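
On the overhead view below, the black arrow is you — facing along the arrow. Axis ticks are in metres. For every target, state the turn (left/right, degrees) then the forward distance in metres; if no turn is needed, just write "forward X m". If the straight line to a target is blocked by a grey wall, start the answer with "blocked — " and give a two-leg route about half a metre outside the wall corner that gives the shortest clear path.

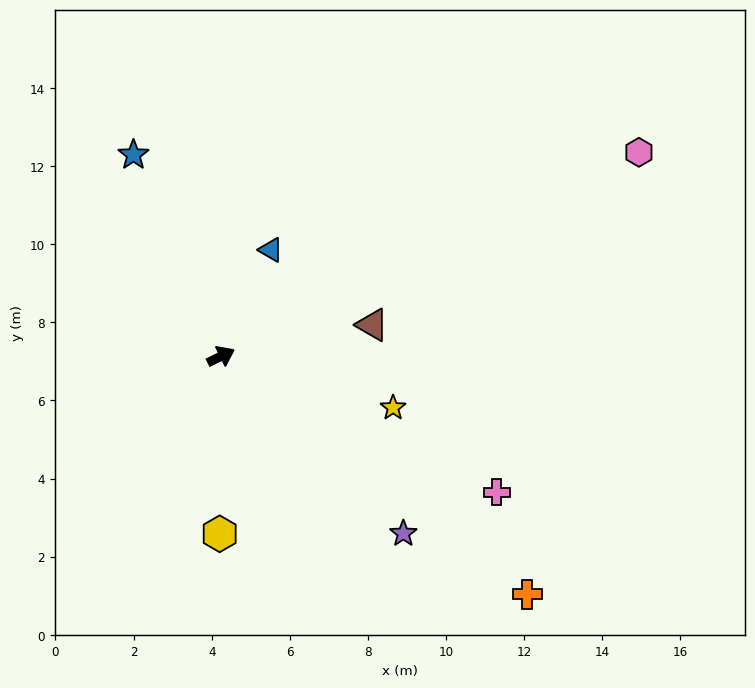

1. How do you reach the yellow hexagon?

turn right 117°, forward 4.5 m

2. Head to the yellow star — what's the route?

turn right 43°, forward 4.6 m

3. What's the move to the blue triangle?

turn left 39°, forward 3.0 m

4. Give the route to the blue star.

turn left 87°, forward 5.6 m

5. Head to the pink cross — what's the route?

turn right 52°, forward 7.9 m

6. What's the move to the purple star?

turn right 70°, forward 6.5 m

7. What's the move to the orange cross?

turn right 64°, forward 9.9 m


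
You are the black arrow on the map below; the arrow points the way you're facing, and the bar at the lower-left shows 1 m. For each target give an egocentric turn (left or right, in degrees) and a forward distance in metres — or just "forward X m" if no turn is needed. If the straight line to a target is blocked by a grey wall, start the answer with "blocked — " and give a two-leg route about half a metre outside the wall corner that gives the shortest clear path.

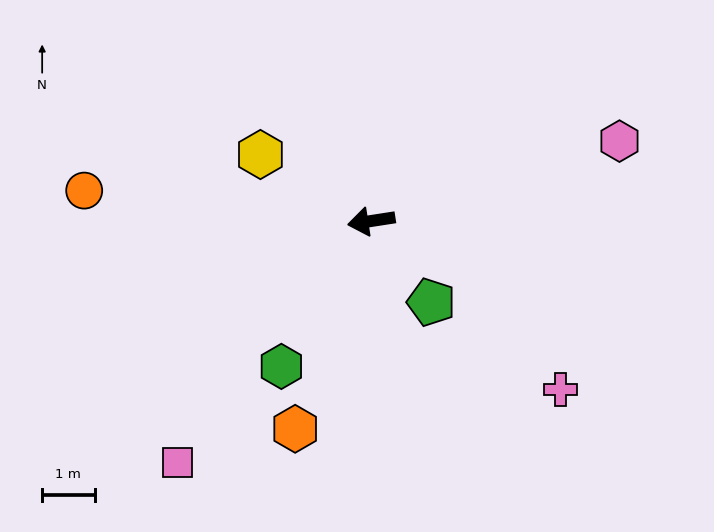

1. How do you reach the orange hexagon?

turn left 61°, forward 4.2 m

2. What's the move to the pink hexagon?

turn right 171°, forward 5.0 m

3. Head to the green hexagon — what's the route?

turn left 49°, forward 3.3 m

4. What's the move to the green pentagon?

turn left 118°, forward 1.9 m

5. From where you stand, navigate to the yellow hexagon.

turn right 40°, forward 2.5 m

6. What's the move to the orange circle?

turn right 15°, forward 5.5 m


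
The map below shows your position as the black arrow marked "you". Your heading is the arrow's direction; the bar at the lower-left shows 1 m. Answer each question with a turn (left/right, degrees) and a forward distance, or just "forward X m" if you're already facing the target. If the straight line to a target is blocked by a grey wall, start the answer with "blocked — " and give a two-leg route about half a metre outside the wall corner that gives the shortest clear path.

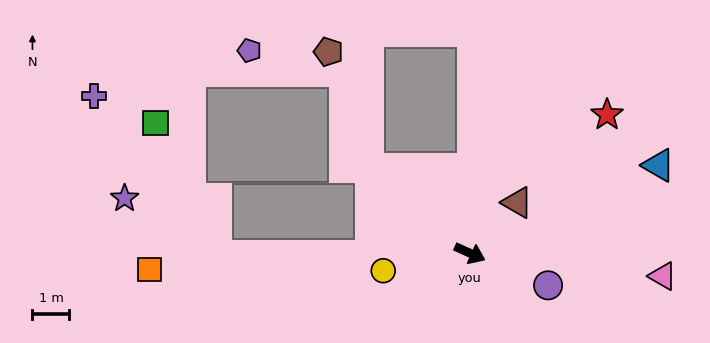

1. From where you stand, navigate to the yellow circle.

turn right 144°, forward 2.4 m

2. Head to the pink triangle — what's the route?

turn left 18°, forward 5.2 m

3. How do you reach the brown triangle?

turn left 71°, forward 1.9 m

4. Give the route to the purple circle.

forward 2.3 m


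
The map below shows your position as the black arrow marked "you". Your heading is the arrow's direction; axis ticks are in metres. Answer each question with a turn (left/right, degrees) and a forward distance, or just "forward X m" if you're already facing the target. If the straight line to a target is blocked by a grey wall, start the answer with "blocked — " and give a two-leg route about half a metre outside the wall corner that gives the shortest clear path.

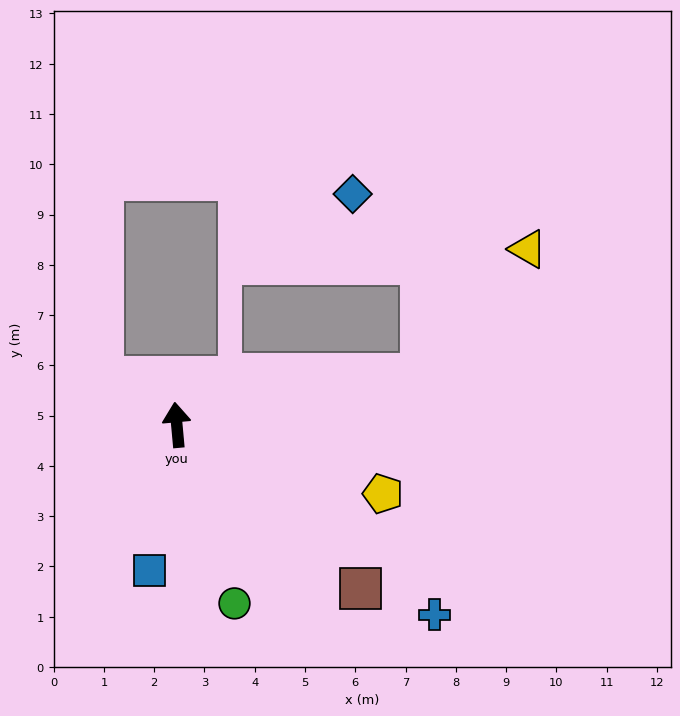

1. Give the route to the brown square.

turn right 137°, forward 4.9 m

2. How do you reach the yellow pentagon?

turn right 114°, forward 4.3 m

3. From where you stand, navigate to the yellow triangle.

blocked — turn right 84°, forward 5.0 m, then turn left 38°, forward 3.3 m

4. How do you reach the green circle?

turn right 167°, forward 3.7 m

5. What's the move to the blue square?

turn left 164°, forward 2.9 m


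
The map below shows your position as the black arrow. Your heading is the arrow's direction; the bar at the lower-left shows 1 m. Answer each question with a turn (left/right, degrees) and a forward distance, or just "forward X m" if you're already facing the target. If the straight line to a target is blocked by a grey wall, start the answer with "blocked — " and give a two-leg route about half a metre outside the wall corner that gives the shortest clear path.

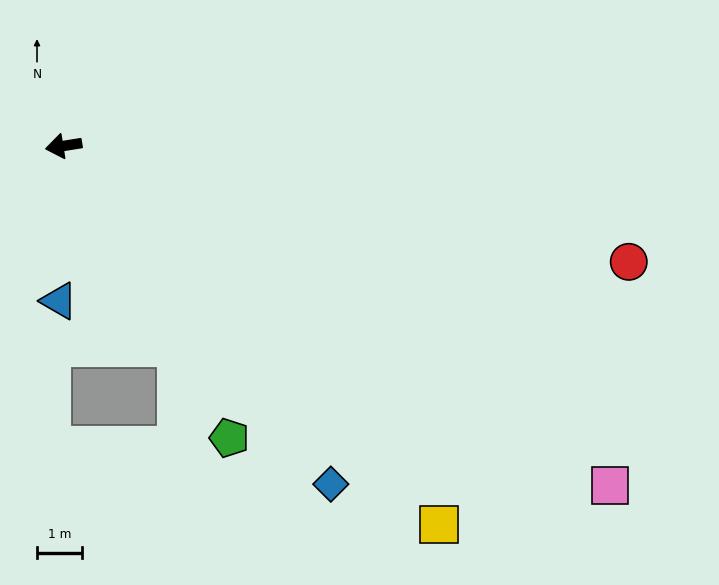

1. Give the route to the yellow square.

turn left 126°, forward 11.7 m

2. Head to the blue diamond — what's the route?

turn left 119°, forward 9.5 m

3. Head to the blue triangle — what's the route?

turn left 79°, forward 3.4 m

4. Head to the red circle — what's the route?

turn left 159°, forward 12.7 m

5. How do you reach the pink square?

turn left 139°, forward 14.2 m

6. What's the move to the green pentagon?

turn left 110°, forward 7.4 m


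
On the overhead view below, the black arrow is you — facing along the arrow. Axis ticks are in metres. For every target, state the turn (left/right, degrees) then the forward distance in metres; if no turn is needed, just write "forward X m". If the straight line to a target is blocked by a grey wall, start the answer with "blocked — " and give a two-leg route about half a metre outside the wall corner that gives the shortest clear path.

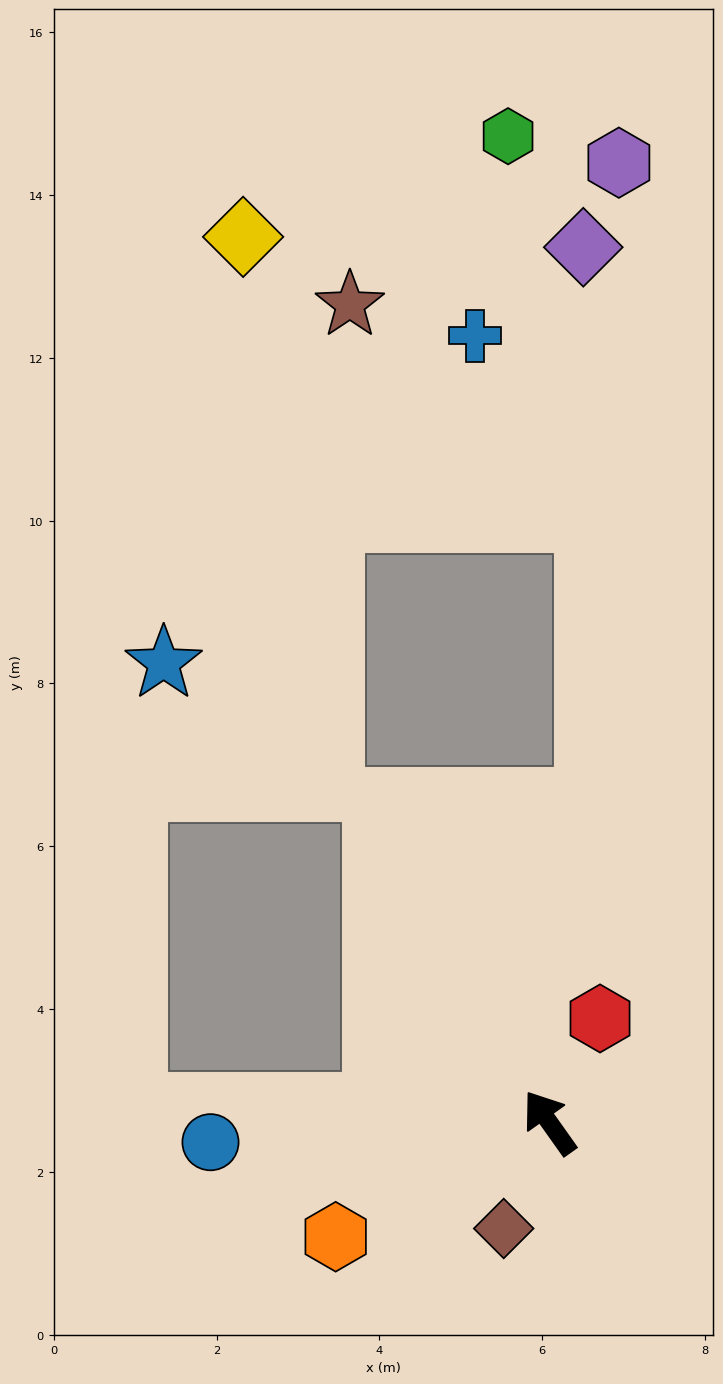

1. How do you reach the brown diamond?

turn left 121°, forward 1.4 m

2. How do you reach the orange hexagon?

turn left 83°, forward 3.0 m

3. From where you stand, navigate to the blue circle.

turn left 58°, forward 4.2 m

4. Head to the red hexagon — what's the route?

turn right 61°, forward 1.4 m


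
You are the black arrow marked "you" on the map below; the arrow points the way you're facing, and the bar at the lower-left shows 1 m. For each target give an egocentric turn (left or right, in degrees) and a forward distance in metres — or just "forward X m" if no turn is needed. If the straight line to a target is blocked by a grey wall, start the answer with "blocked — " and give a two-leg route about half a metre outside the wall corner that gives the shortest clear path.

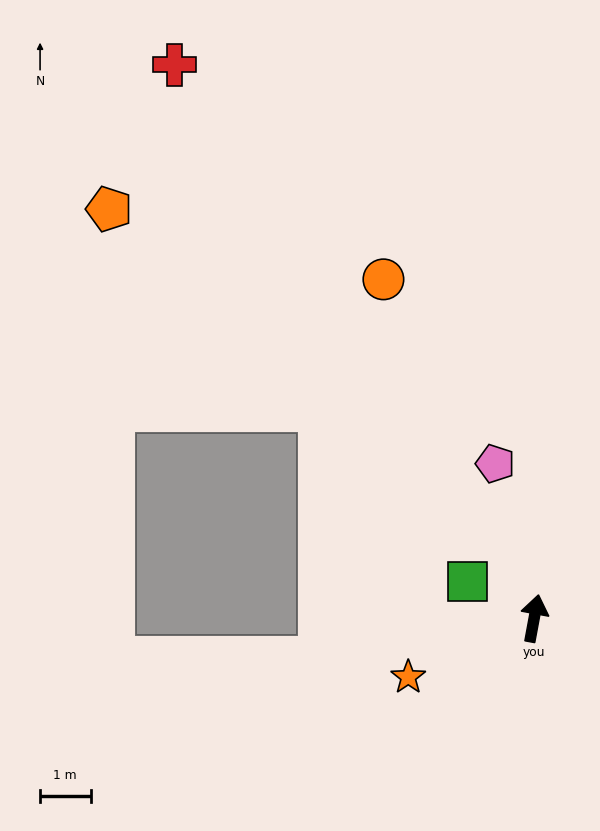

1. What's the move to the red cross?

turn left 44°, forward 13.1 m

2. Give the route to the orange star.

turn left 126°, forward 2.8 m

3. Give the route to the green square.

turn left 71°, forward 1.5 m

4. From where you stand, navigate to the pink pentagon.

turn left 25°, forward 3.2 m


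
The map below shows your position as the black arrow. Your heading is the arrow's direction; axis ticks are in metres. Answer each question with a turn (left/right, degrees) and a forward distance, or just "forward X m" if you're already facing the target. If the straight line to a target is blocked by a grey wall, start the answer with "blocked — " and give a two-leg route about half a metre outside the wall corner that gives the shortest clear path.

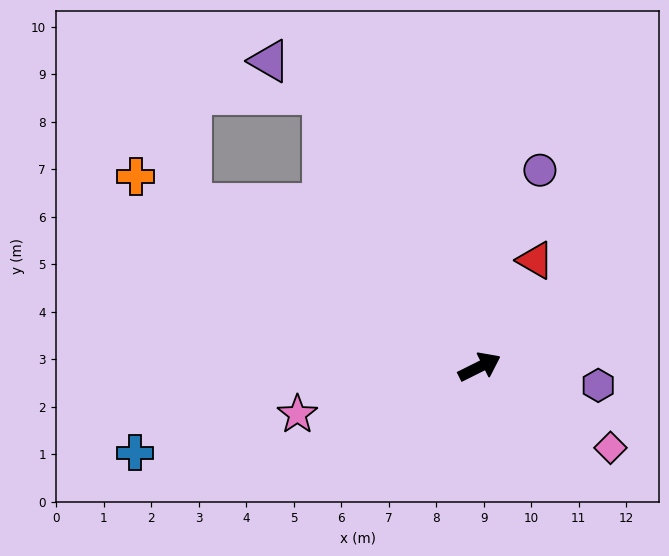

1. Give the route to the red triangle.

turn left 36°, forward 2.5 m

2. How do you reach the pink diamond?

turn right 58°, forward 3.2 m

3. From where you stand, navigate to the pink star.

turn left 168°, forward 4.0 m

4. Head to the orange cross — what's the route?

turn left 125°, forward 8.3 m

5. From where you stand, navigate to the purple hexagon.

turn right 35°, forward 2.5 m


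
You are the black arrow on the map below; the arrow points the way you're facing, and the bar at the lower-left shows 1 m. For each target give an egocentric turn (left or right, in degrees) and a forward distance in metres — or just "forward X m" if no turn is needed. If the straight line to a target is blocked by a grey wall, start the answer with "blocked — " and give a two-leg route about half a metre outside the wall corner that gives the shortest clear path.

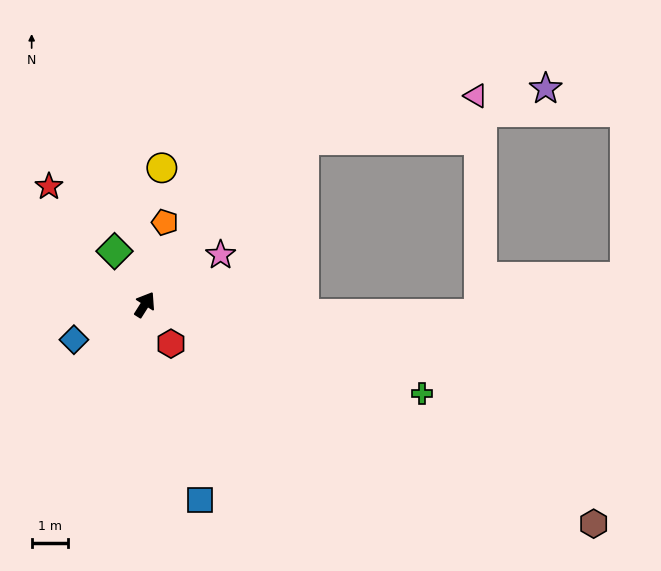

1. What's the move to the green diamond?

turn left 62°, forward 1.7 m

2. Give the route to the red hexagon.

turn right 114°, forward 1.3 m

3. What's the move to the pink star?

turn right 25°, forward 2.5 m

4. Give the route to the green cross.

turn right 76°, forward 8.1 m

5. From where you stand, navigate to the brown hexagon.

turn right 84°, forward 13.8 m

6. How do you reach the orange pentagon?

turn left 19°, forward 2.3 m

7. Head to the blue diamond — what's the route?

turn left 149°, forward 2.2 m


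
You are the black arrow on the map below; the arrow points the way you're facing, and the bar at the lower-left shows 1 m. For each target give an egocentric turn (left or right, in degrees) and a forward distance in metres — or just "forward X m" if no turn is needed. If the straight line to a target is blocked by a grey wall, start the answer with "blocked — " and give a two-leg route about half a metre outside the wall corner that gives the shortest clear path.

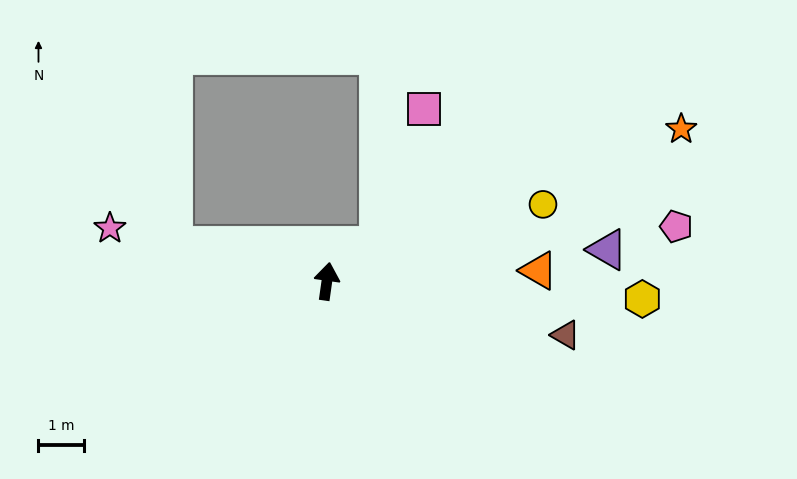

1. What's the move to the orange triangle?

turn right 79°, forward 4.6 m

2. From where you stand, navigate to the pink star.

turn left 84°, forward 4.9 m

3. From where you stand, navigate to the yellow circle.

turn right 62°, forward 5.0 m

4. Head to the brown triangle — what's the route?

turn right 95°, forward 5.3 m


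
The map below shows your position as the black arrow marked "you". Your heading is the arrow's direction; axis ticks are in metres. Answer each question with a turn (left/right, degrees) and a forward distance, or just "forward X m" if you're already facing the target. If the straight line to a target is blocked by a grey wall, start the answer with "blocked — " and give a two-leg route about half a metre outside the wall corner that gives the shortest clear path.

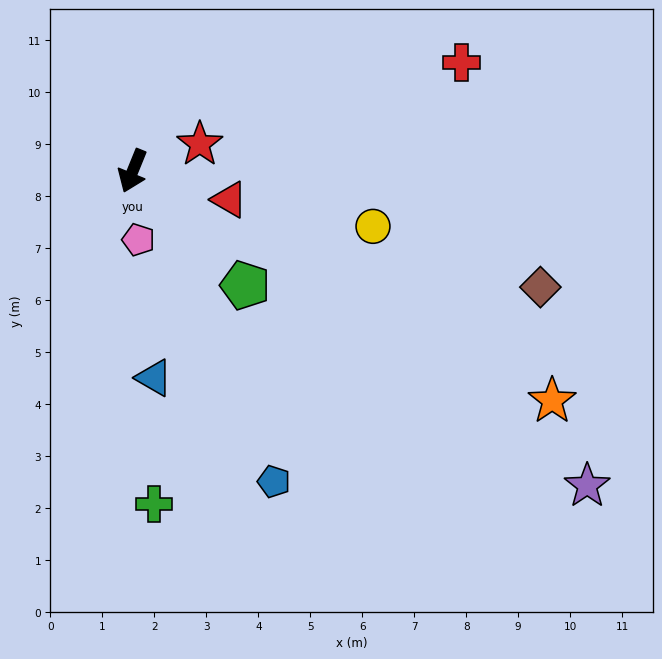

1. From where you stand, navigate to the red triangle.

turn left 96°, forward 1.9 m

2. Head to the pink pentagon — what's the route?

turn left 27°, forward 1.3 m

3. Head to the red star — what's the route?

turn left 134°, forward 1.4 m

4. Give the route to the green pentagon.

turn left 67°, forward 3.1 m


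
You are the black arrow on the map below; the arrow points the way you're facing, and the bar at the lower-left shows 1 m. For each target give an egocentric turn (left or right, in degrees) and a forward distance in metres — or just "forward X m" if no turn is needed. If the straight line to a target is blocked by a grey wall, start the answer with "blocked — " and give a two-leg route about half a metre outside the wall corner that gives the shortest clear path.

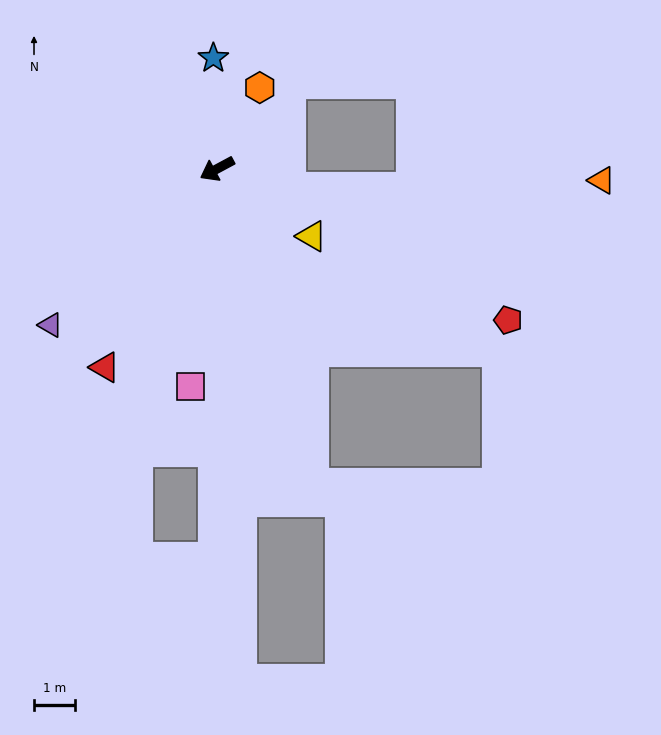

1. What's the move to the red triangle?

turn left 32°, forward 5.6 m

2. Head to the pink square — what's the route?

turn left 55°, forward 5.4 m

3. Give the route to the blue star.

turn right 116°, forward 2.7 m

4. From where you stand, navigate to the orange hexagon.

turn right 146°, forward 2.3 m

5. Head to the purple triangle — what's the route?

turn left 15°, forward 5.6 m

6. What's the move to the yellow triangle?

turn left 116°, forward 2.9 m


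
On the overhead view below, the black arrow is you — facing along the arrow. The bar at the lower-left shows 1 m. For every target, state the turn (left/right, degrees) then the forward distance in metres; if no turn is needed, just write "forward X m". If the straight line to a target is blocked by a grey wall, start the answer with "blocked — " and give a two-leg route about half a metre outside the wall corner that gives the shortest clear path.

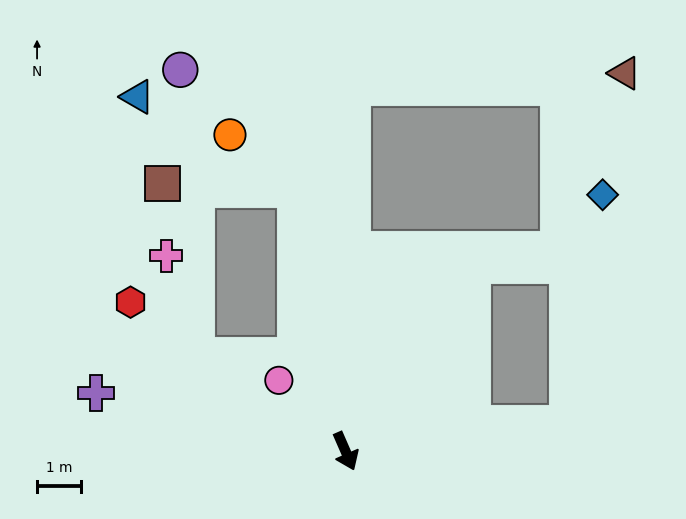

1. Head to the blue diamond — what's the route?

blocked — turn left 74°, forward 5.1 m, then turn left 74°, forward 5.3 m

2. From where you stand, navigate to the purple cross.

turn right 127°, forward 5.9 m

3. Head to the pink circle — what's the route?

turn right 160°, forward 2.2 m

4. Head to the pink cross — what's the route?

blocked — turn right 146°, forward 4.1 m, then turn right 41°, forward 2.4 m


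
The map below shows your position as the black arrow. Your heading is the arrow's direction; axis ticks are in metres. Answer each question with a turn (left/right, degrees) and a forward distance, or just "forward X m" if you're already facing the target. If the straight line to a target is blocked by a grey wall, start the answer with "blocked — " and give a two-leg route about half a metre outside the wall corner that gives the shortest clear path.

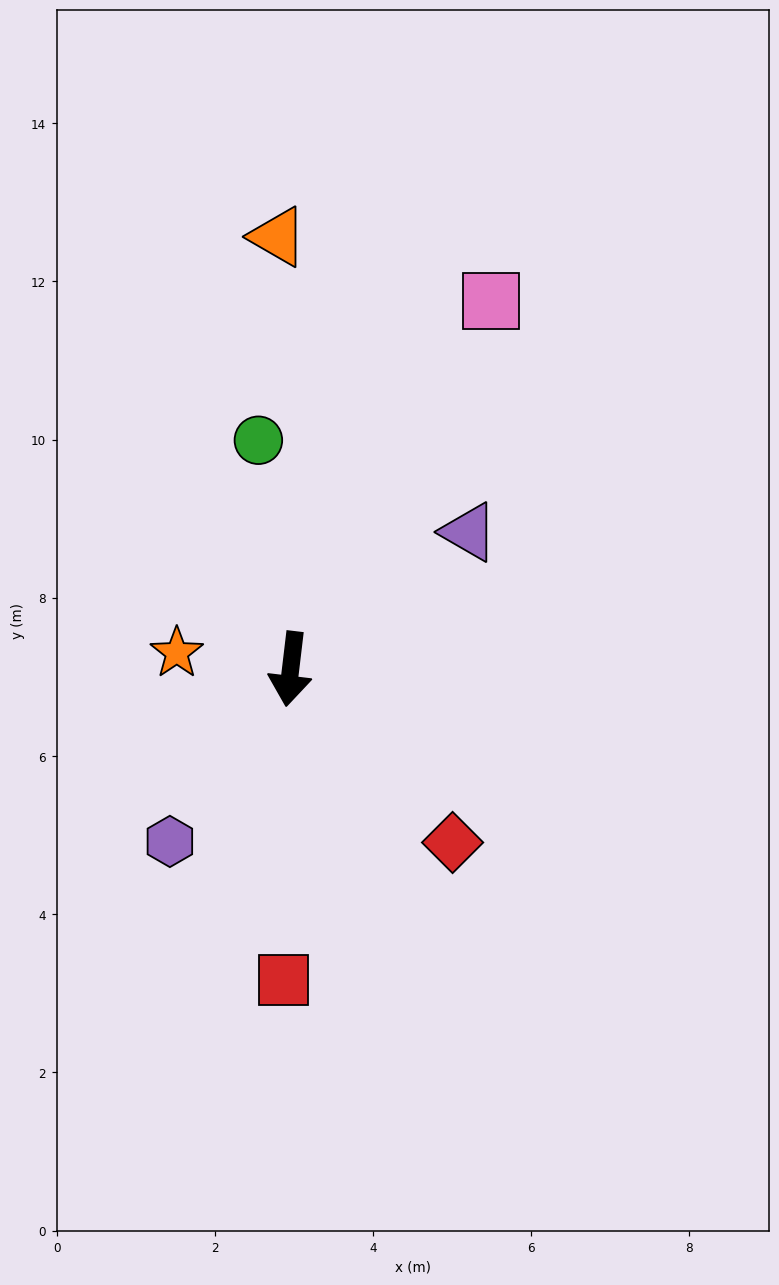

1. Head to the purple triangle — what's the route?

turn left 134°, forward 2.8 m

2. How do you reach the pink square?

turn left 158°, forward 5.3 m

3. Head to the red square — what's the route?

turn left 5°, forward 3.9 m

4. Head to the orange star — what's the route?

turn right 91°, forward 1.5 m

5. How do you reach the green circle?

turn right 165°, forward 2.9 m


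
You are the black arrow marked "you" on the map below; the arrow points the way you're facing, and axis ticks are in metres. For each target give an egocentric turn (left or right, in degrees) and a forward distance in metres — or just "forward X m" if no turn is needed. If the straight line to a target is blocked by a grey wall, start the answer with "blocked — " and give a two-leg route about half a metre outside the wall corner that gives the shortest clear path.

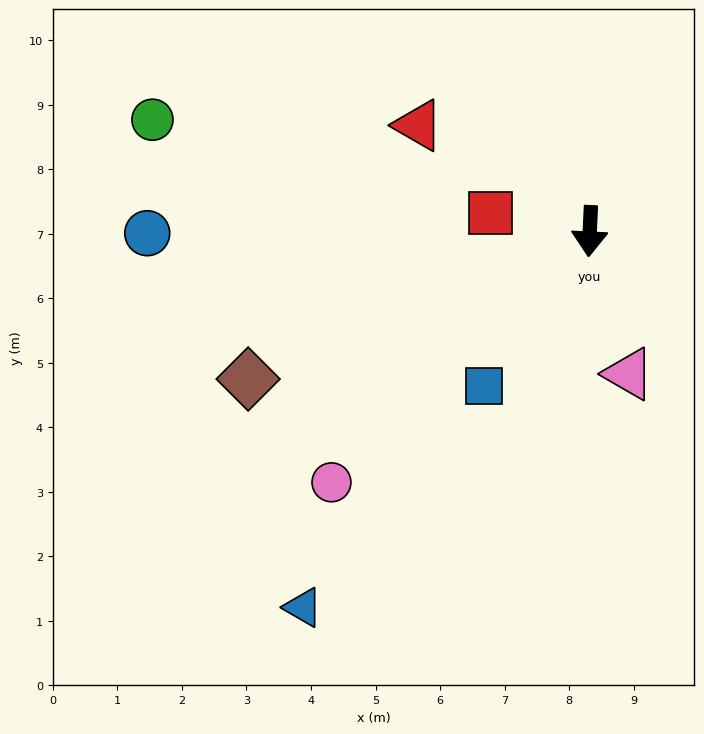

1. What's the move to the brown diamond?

turn right 64°, forward 5.8 m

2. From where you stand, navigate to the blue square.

turn right 32°, forward 2.9 m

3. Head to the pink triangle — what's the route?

turn left 18°, forward 2.3 m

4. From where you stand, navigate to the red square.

turn right 98°, forward 1.6 m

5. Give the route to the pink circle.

turn right 43°, forward 5.6 m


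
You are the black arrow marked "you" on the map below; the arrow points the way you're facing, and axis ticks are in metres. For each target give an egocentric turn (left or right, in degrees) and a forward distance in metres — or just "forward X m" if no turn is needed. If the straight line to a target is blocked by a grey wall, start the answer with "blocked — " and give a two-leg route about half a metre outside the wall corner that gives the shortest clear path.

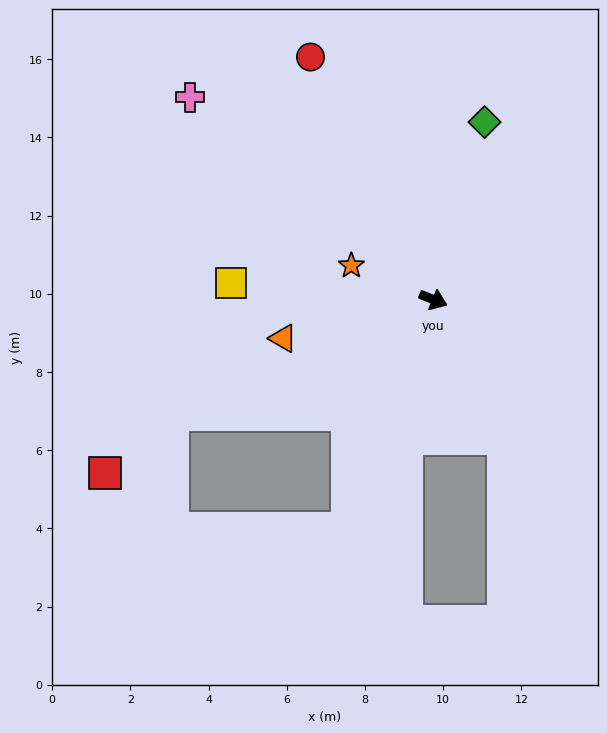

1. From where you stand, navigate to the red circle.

turn left 139°, forward 7.0 m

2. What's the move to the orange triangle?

turn right 144°, forward 4.0 m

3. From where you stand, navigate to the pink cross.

turn left 162°, forward 8.1 m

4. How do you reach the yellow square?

turn right 163°, forward 5.2 m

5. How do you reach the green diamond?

turn left 96°, forward 4.7 m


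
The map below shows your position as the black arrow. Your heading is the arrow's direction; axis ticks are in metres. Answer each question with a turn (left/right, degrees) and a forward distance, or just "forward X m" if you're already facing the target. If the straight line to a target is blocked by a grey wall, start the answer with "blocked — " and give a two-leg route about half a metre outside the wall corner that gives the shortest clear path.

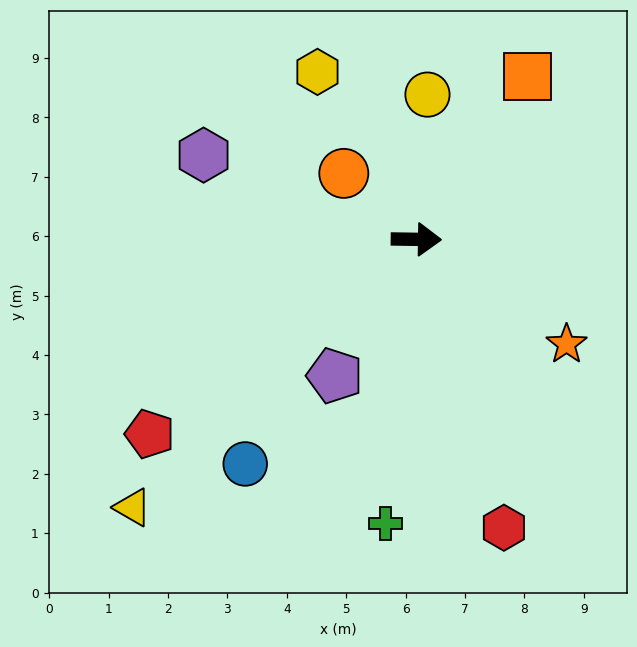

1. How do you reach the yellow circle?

turn left 86°, forward 2.4 m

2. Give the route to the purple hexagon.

turn left 159°, forward 3.9 m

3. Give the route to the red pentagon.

turn right 143°, forward 5.6 m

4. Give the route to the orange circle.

turn left 139°, forward 1.7 m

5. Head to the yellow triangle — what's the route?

turn right 136°, forward 6.6 m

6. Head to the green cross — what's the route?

turn right 95°, forward 4.8 m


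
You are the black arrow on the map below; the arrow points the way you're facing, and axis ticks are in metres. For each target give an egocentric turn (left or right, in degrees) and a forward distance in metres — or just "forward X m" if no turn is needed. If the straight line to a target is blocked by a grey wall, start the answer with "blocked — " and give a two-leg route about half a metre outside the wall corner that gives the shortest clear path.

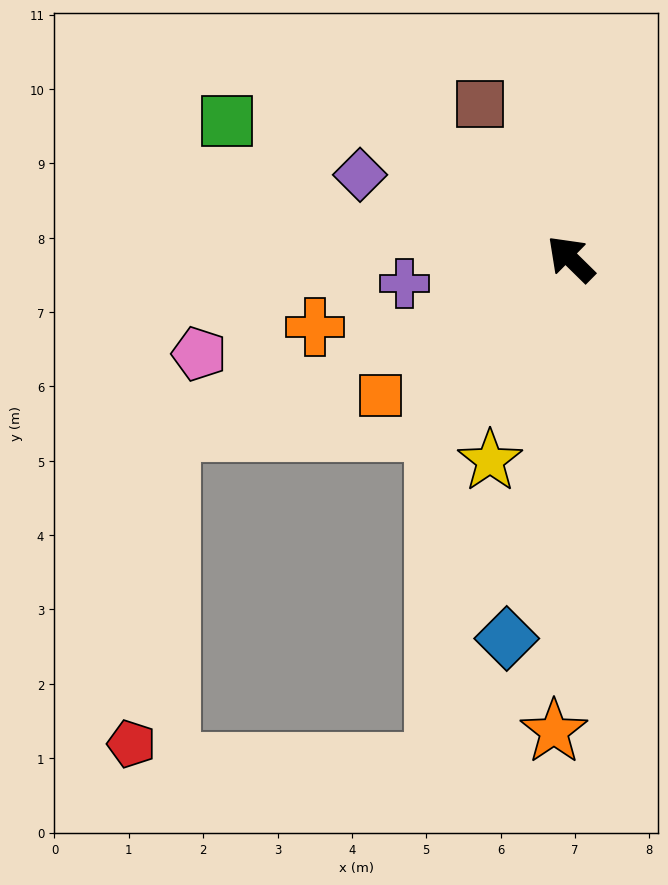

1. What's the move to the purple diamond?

turn left 23°, forward 3.0 m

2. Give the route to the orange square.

turn left 80°, forward 3.1 m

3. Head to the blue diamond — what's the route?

turn left 125°, forward 5.2 m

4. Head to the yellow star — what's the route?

turn left 113°, forward 2.9 m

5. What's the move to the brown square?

turn right 15°, forward 2.4 m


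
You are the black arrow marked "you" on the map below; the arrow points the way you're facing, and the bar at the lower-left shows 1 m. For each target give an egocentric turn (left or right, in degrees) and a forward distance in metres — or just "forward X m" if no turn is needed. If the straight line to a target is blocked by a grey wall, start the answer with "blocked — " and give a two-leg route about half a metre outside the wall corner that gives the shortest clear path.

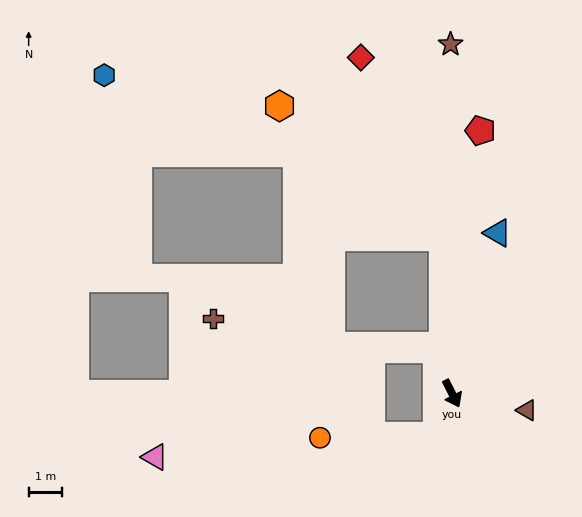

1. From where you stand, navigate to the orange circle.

blocked — turn right 47°, forward 1.4 m, then turn right 69°, forward 3.5 m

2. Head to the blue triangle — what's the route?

turn left 137°, forward 5.0 m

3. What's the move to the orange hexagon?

blocked — turn left 157°, forward 4.7 m, then turn left 47°, forward 6.3 m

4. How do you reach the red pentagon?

turn left 147°, forward 8.0 m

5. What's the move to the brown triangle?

turn left 50°, forward 2.3 m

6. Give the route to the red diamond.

blocked — turn left 157°, forward 4.7 m, then turn left 21°, forward 6.0 m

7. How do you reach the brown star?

turn left 153°, forward 10.6 m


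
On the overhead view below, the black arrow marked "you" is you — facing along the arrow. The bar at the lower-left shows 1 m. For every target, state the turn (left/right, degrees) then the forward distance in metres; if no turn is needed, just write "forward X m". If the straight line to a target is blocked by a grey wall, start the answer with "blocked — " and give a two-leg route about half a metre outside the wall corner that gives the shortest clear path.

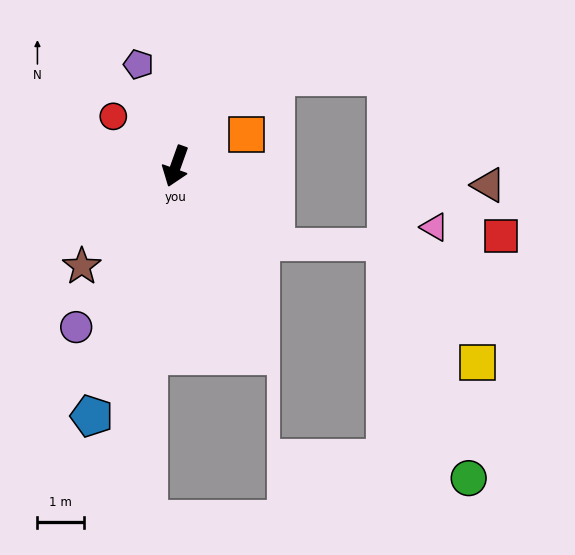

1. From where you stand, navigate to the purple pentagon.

turn right 140°, forward 2.3 m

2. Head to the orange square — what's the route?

turn left 134°, forward 1.7 m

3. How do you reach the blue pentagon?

forward 5.7 m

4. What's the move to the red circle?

turn right 109°, forward 1.7 m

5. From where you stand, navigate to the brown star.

turn right 23°, forward 2.9 m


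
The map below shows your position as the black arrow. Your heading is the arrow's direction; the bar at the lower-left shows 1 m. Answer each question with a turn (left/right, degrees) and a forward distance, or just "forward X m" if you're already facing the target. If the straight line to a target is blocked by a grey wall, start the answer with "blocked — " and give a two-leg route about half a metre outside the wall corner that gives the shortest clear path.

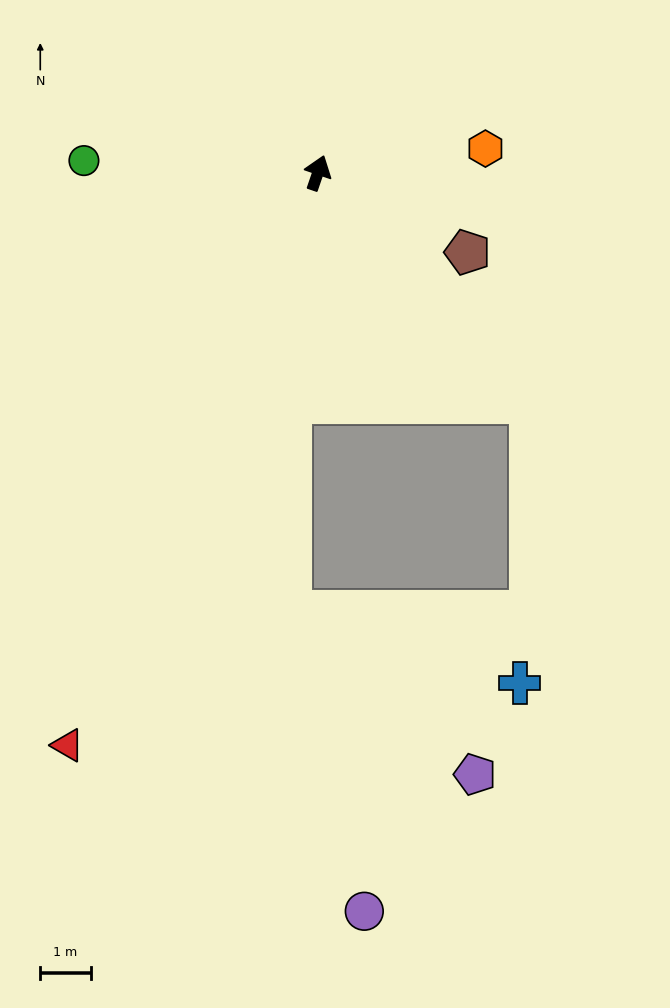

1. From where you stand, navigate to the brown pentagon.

turn right 99°, forward 3.4 m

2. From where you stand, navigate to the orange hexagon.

turn right 63°, forward 3.4 m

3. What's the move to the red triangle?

turn left 175°, forward 12.4 m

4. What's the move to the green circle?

turn left 106°, forward 4.7 m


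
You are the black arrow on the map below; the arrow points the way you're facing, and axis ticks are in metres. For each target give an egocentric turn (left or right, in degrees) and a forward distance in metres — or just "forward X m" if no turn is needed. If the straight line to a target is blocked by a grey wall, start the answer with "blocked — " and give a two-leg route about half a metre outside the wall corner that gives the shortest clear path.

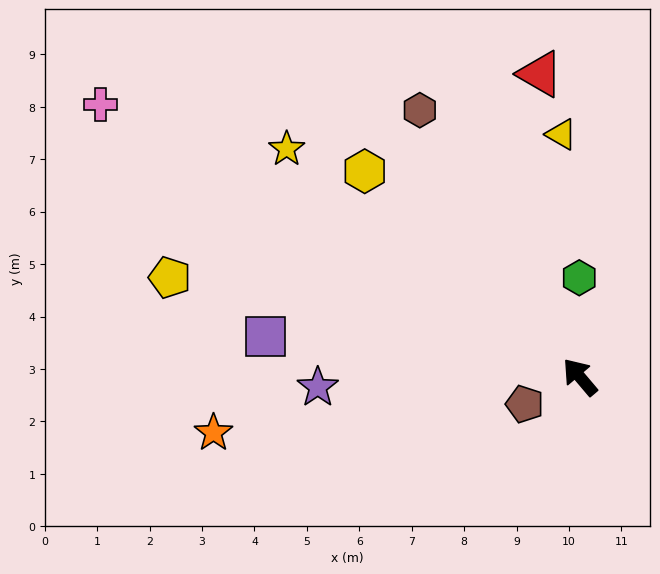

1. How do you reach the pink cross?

turn left 20°, forward 10.5 m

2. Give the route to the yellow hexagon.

turn left 6°, forward 5.7 m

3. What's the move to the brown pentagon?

turn left 76°, forward 1.2 m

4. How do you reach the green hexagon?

turn right 40°, forward 1.9 m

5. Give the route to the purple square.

turn left 42°, forward 6.0 m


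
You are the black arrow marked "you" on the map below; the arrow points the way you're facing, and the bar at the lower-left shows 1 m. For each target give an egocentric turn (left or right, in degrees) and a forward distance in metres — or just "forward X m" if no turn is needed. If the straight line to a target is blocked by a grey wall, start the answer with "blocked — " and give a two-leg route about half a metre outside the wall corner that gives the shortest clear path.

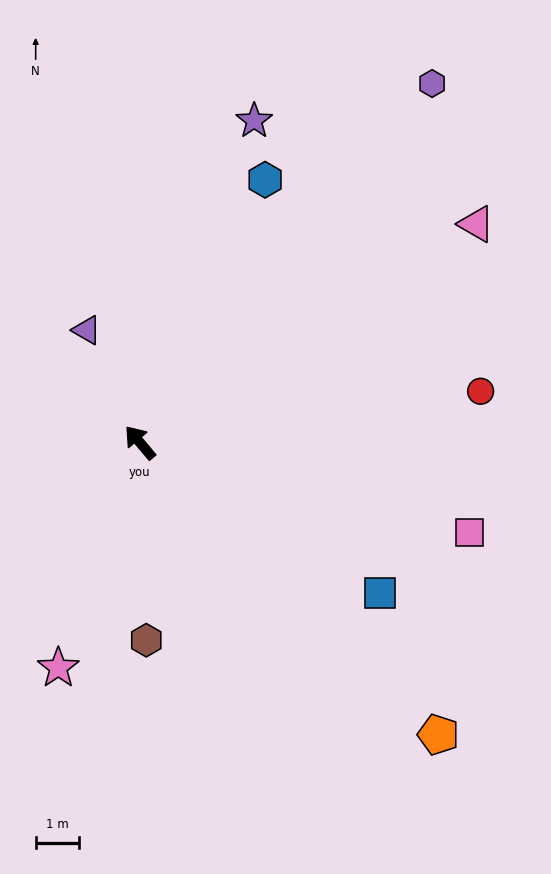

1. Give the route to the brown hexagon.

turn left 142°, forward 4.5 m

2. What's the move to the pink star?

turn left 120°, forward 5.5 m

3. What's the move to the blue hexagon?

turn right 66°, forward 6.6 m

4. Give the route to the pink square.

turn right 145°, forward 7.8 m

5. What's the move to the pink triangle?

turn right 97°, forward 9.2 m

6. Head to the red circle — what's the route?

turn right 122°, forward 7.9 m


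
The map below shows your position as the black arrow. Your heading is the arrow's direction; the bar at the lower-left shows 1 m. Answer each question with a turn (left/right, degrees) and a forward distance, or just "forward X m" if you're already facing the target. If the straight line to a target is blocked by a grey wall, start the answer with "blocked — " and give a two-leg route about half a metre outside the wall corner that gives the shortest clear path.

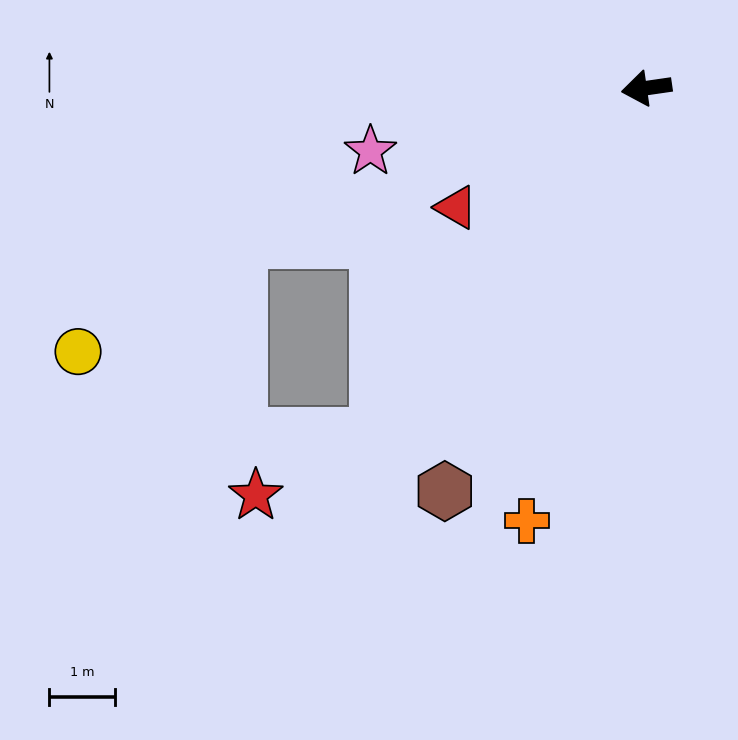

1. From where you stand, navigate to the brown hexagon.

turn left 55°, forward 6.9 m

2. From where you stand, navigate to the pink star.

turn left 5°, forward 4.3 m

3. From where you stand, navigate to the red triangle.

turn left 24°, forward 3.4 m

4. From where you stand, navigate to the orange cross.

turn left 66°, forward 6.9 m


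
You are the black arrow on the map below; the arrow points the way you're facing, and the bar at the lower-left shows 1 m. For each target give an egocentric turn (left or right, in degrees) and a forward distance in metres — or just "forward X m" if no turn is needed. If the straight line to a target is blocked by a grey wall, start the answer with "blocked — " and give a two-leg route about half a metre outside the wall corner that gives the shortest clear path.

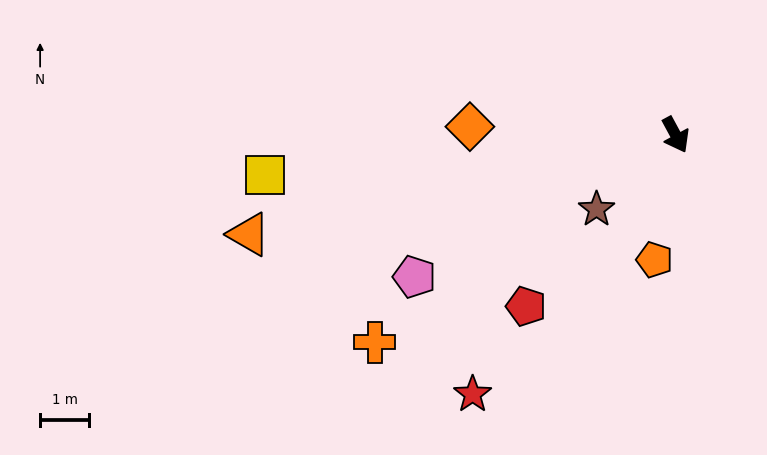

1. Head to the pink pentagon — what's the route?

turn right 90°, forward 6.1 m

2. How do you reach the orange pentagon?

turn right 38°, forward 2.6 m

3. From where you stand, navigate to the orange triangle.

turn right 105°, forward 9.0 m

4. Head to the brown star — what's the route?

turn right 75°, forward 2.2 m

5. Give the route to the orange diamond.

turn right 121°, forward 4.2 m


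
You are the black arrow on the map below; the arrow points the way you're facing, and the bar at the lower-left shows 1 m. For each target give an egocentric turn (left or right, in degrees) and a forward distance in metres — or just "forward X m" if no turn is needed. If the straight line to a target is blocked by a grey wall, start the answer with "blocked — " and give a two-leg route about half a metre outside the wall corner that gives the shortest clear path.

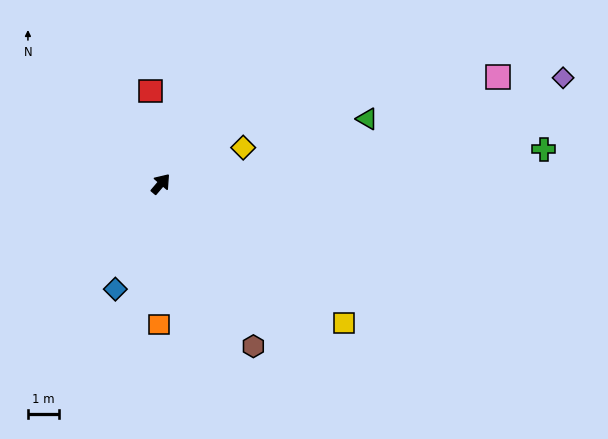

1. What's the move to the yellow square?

turn right 87°, forward 7.4 m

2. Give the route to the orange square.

turn right 140°, forward 4.5 m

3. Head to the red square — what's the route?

turn left 47°, forward 3.0 m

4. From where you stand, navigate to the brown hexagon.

turn right 110°, forward 6.0 m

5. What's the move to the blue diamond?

turn right 163°, forward 3.7 m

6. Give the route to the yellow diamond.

turn right 26°, forward 2.9 m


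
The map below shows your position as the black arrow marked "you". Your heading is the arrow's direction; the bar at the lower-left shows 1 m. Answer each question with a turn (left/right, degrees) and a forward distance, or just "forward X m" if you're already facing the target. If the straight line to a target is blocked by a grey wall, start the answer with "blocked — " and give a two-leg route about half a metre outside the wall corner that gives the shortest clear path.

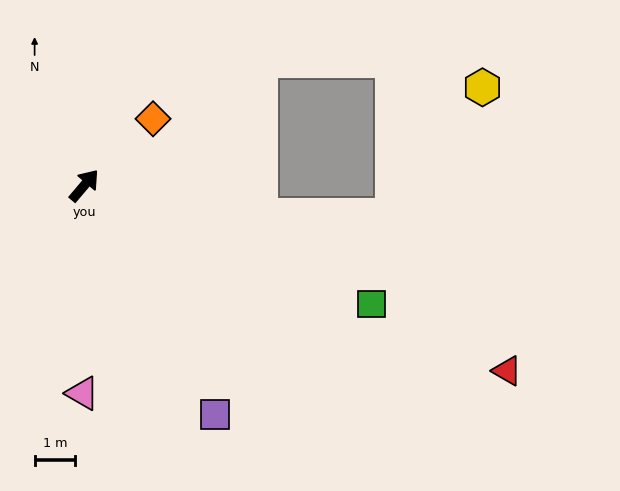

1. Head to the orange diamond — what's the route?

turn right 6°, forward 2.4 m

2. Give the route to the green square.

turn right 72°, forward 7.6 m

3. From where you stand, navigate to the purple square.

turn right 110°, forward 6.5 m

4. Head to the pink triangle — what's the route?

turn right 140°, forward 5.1 m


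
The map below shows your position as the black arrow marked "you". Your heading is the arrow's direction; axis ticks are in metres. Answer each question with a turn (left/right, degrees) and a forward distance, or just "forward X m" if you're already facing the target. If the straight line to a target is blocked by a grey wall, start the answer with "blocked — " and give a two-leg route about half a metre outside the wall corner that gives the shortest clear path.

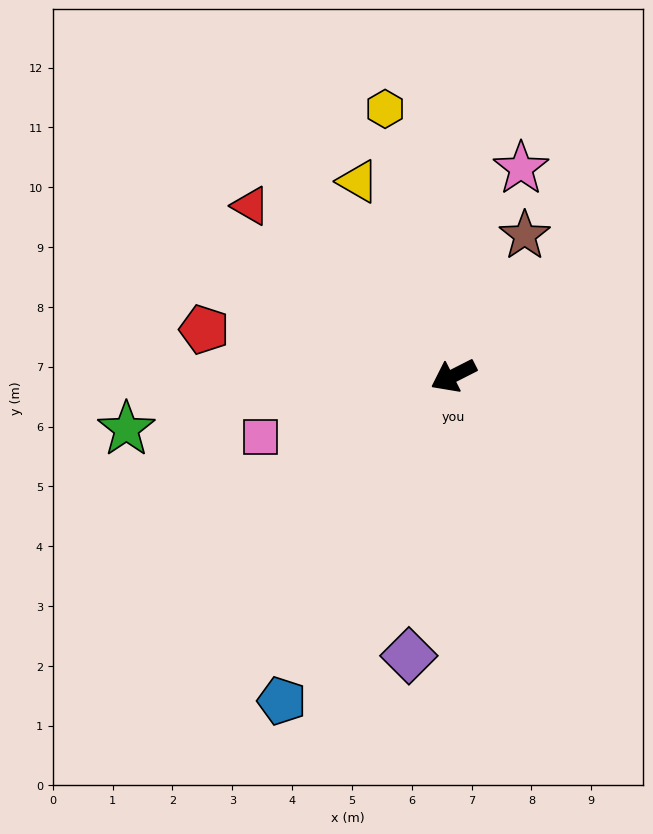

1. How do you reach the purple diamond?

turn left 54°, forward 4.7 m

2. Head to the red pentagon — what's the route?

turn right 37°, forward 4.2 m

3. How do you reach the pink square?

turn right 9°, forward 3.4 m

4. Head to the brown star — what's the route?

turn right 144°, forward 2.6 m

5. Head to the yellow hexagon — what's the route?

turn right 103°, forward 4.6 m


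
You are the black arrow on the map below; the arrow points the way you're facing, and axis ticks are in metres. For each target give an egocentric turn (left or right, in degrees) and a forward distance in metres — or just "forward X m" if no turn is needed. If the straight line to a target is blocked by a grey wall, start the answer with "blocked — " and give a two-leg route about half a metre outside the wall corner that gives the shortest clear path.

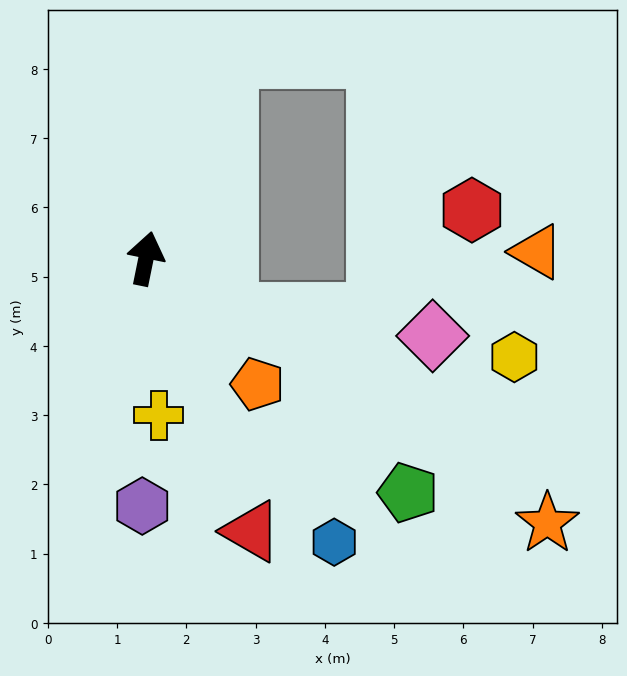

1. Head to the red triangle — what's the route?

turn right 147°, forward 4.2 m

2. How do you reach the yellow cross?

turn right 164°, forward 2.3 m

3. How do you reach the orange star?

turn right 112°, forward 6.9 m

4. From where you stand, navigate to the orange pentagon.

turn right 127°, forward 2.4 m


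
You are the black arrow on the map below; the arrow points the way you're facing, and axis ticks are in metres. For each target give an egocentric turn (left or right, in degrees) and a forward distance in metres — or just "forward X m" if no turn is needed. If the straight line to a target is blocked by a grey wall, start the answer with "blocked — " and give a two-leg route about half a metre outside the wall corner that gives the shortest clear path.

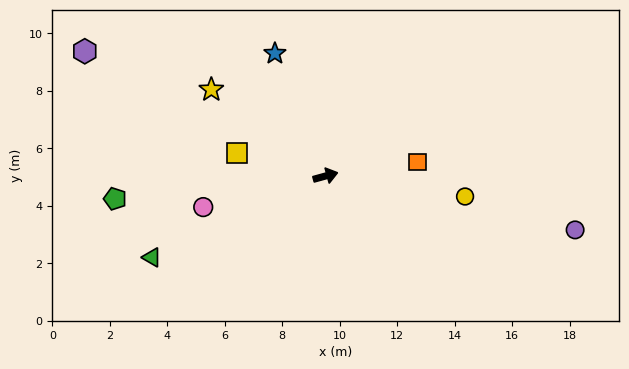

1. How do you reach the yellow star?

turn left 128°, forward 5.0 m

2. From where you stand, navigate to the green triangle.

turn right 170°, forward 6.7 m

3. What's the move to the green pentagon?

turn left 171°, forward 7.4 m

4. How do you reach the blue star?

turn left 97°, forward 4.6 m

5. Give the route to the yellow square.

turn left 150°, forward 3.2 m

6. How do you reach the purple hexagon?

turn left 137°, forward 9.4 m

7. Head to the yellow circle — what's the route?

turn right 24°, forward 4.9 m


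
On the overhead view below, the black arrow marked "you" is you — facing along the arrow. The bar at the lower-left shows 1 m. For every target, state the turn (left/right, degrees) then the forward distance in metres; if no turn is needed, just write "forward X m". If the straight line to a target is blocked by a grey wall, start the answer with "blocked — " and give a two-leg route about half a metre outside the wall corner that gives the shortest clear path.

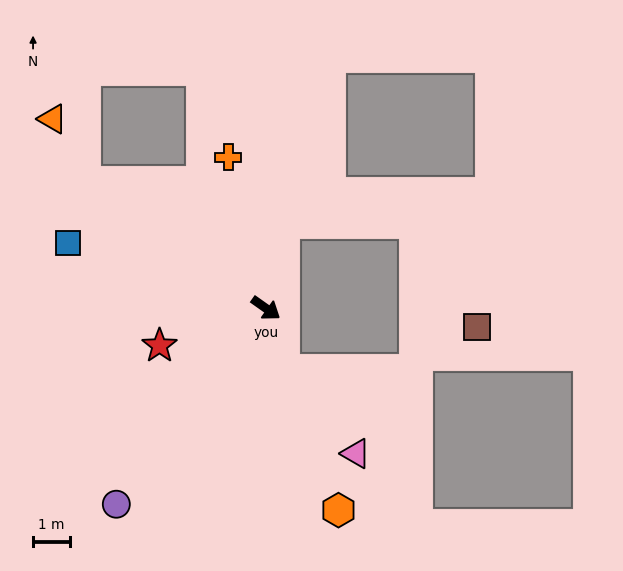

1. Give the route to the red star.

turn right 125°, forward 3.1 m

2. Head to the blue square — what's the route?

turn right 163°, forward 5.6 m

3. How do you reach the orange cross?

turn left 139°, forward 4.2 m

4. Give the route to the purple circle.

turn right 92°, forward 6.7 m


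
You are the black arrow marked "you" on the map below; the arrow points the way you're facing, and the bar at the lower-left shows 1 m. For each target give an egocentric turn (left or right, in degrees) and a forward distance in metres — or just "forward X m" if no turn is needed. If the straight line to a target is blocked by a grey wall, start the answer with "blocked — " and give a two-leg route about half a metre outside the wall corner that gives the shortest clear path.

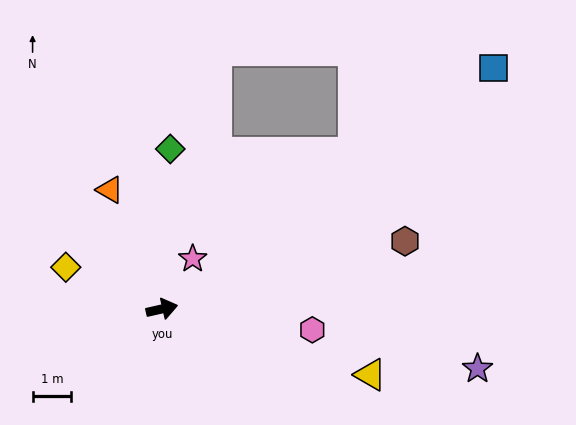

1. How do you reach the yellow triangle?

turn right 30°, forward 5.6 m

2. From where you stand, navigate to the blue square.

turn left 23°, forward 10.6 m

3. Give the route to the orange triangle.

turn left 101°, forward 3.3 m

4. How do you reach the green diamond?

turn left 74°, forward 4.1 m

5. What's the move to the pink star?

turn left 46°, forward 1.5 m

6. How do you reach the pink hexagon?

turn right 21°, forward 3.9 m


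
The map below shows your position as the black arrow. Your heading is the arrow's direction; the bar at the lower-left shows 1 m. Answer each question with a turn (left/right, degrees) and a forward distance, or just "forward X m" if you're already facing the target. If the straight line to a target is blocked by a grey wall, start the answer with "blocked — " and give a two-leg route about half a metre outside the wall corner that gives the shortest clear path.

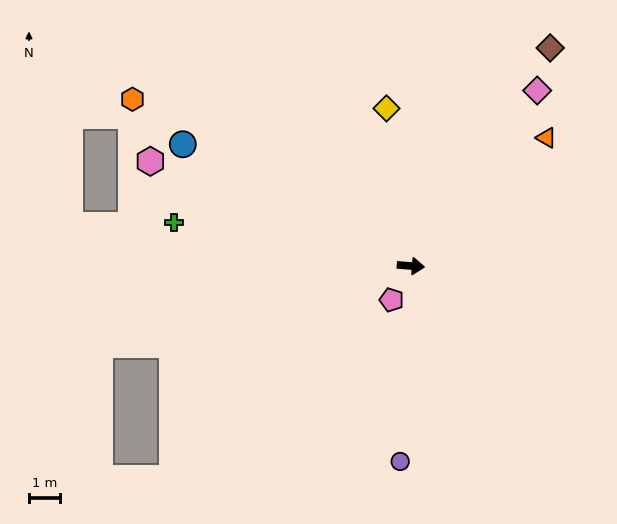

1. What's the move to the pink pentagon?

turn right 115°, forward 1.3 m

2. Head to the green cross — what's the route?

turn left 174°, forward 7.8 m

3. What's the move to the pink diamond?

turn left 59°, forward 7.0 m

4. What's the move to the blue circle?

turn left 156°, forward 8.4 m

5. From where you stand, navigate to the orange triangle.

turn left 48°, forward 6.1 m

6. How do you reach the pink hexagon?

turn left 163°, forward 9.1 m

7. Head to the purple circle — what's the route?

turn right 89°, forward 6.4 m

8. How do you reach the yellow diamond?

turn left 103°, forward 5.2 m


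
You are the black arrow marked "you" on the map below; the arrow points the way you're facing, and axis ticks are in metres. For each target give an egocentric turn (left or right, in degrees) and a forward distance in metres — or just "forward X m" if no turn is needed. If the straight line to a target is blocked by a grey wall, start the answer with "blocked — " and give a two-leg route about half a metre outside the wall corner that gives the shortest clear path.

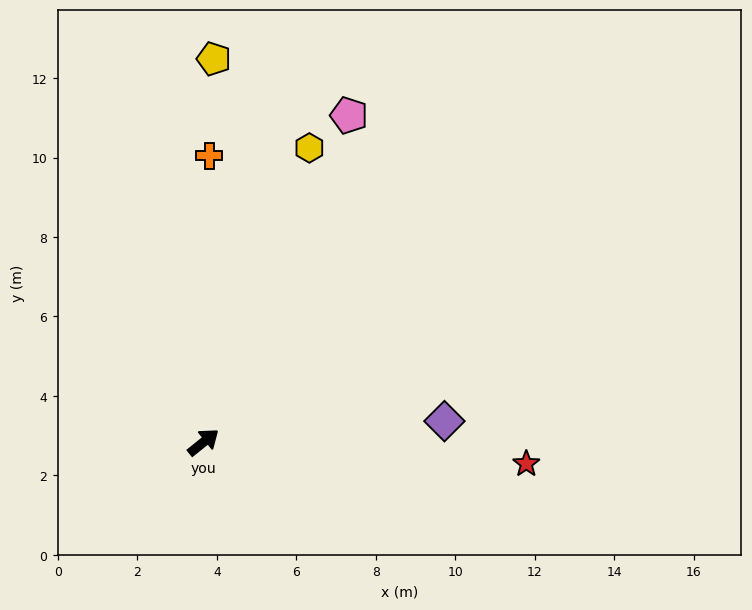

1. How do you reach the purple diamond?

turn right 34°, forward 6.1 m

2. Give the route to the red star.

turn right 43°, forward 8.1 m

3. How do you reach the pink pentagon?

turn left 27°, forward 9.0 m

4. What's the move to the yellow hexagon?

turn left 31°, forward 7.9 m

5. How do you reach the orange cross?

turn left 50°, forward 7.2 m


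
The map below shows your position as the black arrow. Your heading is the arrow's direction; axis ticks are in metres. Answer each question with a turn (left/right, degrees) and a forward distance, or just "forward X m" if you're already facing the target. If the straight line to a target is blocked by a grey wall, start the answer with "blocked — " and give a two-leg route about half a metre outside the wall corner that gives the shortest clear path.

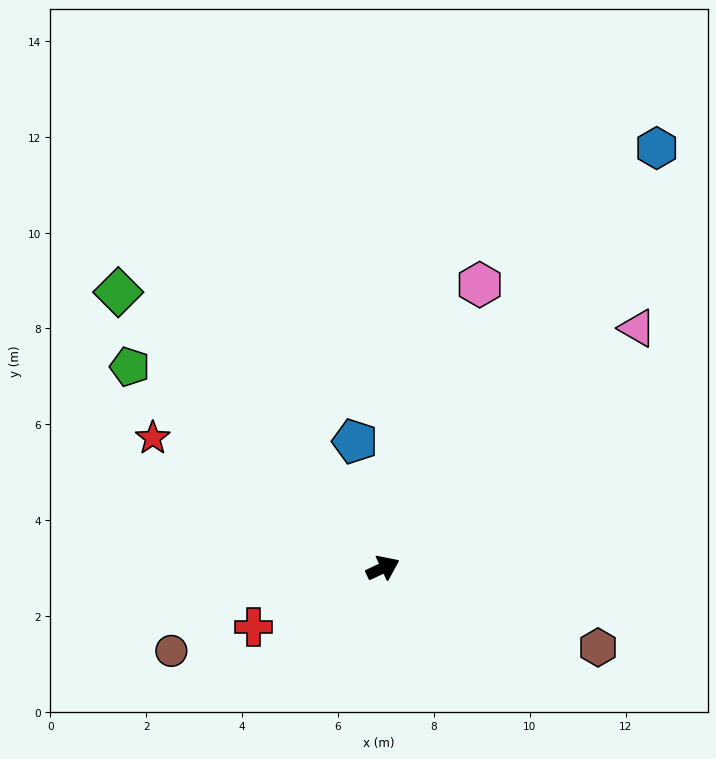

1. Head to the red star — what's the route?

turn left 126°, forward 5.5 m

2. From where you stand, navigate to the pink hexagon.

turn left 46°, forward 6.2 m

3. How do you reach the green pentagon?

turn left 117°, forward 6.7 m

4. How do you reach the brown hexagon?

turn right 45°, forward 4.8 m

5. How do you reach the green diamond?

turn left 109°, forward 8.0 m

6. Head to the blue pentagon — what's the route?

turn left 77°, forward 2.7 m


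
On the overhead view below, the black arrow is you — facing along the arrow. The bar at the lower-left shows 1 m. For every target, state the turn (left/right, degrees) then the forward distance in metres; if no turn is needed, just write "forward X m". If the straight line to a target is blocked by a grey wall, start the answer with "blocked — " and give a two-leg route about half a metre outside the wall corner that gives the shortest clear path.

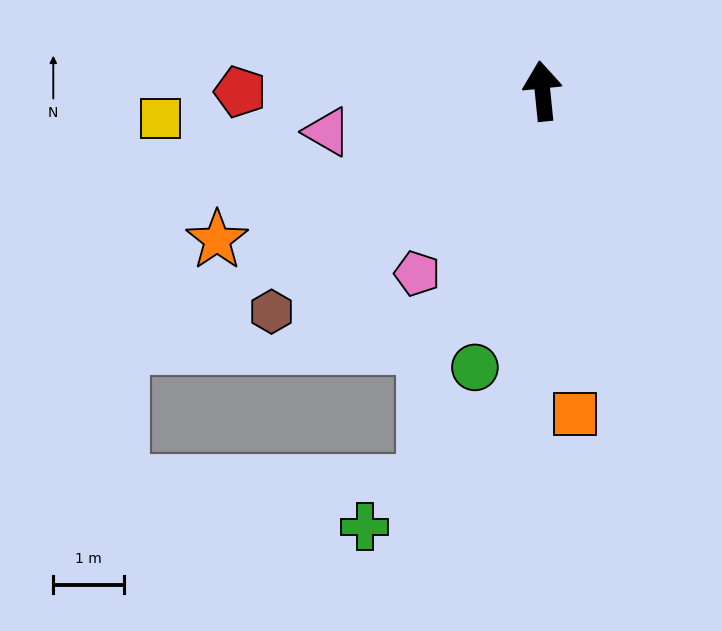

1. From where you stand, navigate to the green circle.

turn left 160°, forward 4.0 m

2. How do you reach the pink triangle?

turn left 95°, forward 3.1 m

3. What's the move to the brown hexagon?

turn left 123°, forward 5.0 m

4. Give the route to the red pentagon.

turn left 84°, forward 4.3 m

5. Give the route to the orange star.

turn left 109°, forward 5.1 m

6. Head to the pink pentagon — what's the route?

turn left 140°, forward 3.2 m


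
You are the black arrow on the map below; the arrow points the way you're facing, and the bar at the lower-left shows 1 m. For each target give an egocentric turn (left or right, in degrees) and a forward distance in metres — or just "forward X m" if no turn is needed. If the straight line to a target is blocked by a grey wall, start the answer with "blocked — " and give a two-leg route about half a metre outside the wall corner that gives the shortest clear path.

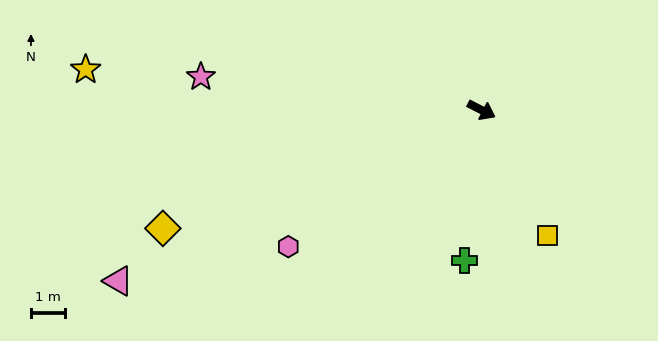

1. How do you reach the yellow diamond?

turn right 133°, forward 10.1 m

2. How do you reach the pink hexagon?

turn right 118°, forward 7.0 m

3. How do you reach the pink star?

turn right 160°, forward 8.4 m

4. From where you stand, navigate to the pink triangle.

turn right 128°, forward 11.9 m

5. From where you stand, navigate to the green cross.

turn right 70°, forward 4.5 m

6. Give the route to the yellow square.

turn right 35°, forward 4.2 m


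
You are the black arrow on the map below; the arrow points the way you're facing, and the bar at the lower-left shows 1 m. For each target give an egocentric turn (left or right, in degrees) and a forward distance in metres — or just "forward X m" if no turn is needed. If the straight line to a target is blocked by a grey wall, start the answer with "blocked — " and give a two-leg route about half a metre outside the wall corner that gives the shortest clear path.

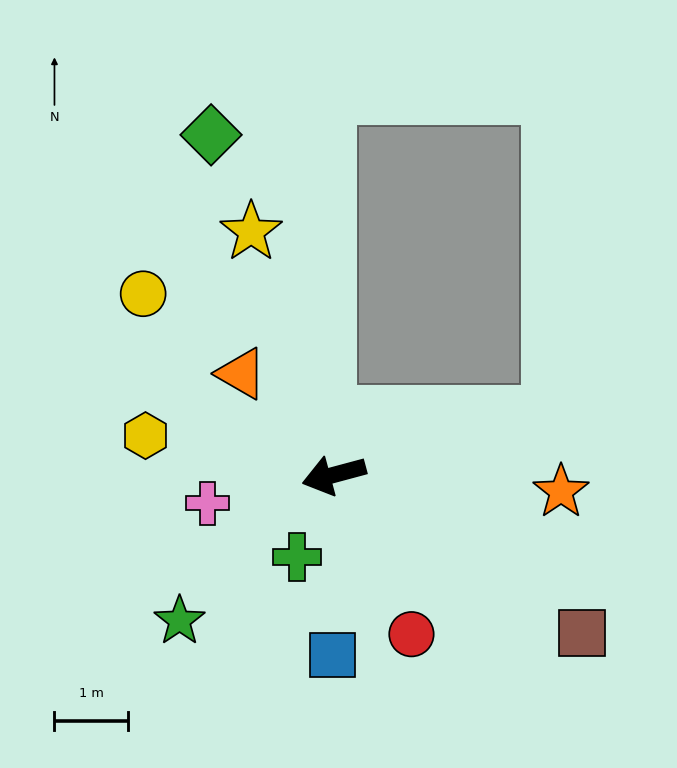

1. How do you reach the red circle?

turn left 101°, forward 2.4 m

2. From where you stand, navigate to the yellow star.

turn right 86°, forward 3.5 m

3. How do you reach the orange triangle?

turn right 63°, forward 1.9 m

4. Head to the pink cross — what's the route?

turn right 2°, forward 1.8 m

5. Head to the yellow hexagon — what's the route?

turn right 27°, forward 2.6 m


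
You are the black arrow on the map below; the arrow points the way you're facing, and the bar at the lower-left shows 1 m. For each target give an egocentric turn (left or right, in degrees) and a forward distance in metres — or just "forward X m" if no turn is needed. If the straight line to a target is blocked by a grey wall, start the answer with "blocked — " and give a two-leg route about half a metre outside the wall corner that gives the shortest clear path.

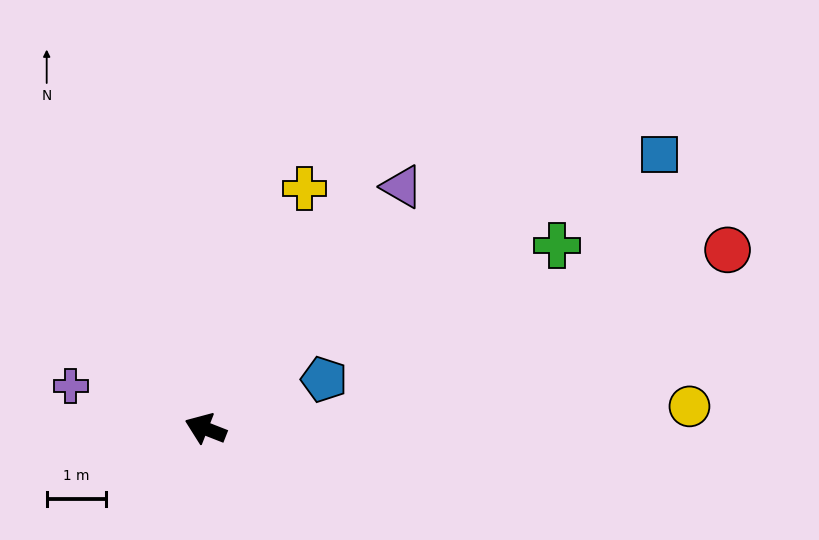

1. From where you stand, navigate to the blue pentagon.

turn right 136°, forward 2.2 m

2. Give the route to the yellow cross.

turn right 91°, forward 4.4 m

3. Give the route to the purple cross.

turn left 4°, forward 2.4 m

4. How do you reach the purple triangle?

turn right 108°, forward 5.2 m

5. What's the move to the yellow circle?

turn right 156°, forward 8.1 m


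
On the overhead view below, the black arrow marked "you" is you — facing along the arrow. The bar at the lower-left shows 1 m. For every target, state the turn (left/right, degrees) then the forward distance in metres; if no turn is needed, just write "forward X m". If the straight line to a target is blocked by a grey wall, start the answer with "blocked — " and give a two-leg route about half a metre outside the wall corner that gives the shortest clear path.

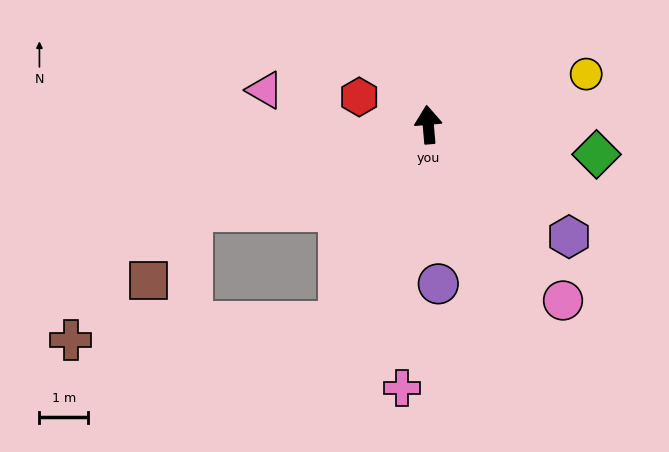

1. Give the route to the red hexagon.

turn left 63°, forward 1.5 m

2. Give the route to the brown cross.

blocked — turn left 151°, forward 4.4 m, then turn right 62°, forward 5.5 m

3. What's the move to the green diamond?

turn right 105°, forward 3.5 m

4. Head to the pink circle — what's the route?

turn right 147°, forward 4.5 m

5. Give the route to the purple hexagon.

turn right 133°, forward 3.7 m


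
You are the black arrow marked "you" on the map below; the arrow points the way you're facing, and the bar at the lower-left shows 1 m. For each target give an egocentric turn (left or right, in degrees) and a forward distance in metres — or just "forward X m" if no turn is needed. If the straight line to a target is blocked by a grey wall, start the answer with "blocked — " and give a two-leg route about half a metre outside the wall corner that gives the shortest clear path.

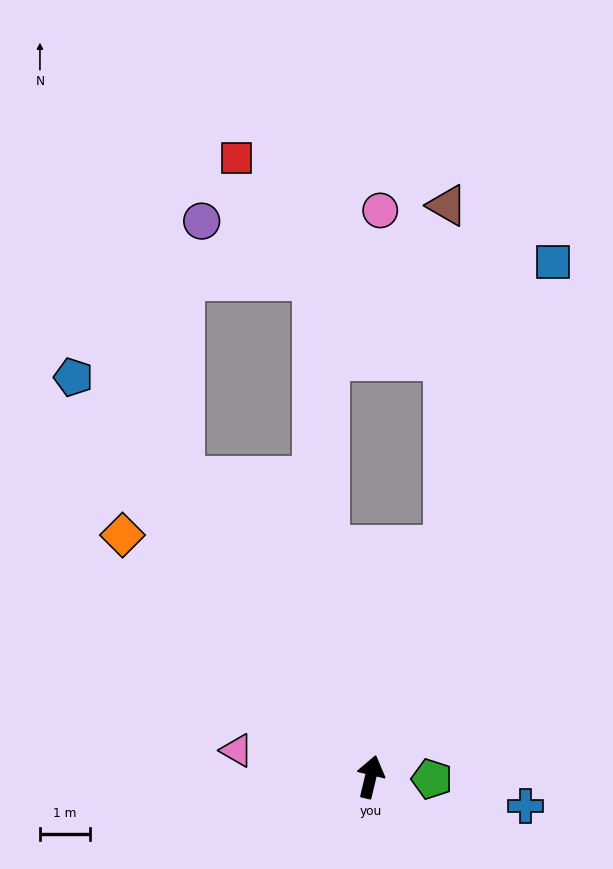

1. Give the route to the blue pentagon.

turn left 50°, forward 9.9 m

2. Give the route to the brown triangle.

blocked — turn right 4°, forward 4.8 m, then turn left 17°, forward 6.8 m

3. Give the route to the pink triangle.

turn left 92°, forward 2.7 m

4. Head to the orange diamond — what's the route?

turn left 59°, forward 6.9 m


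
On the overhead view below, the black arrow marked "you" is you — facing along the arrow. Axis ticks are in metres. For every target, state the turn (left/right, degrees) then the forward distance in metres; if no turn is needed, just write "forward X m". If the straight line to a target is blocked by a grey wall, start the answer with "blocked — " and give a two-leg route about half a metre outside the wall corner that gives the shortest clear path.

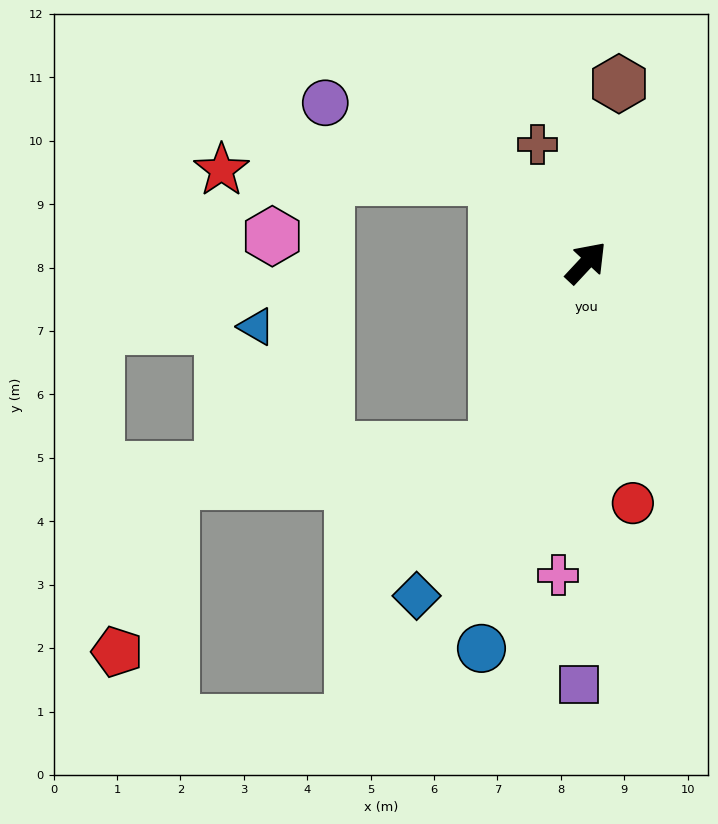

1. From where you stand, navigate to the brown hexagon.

turn left 33°, forward 2.9 m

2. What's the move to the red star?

blocked — turn left 90°, forward 2.0 m, then turn left 41°, forward 4.3 m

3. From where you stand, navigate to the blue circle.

turn right 152°, forward 6.3 m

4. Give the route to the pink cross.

turn right 142°, forward 5.0 m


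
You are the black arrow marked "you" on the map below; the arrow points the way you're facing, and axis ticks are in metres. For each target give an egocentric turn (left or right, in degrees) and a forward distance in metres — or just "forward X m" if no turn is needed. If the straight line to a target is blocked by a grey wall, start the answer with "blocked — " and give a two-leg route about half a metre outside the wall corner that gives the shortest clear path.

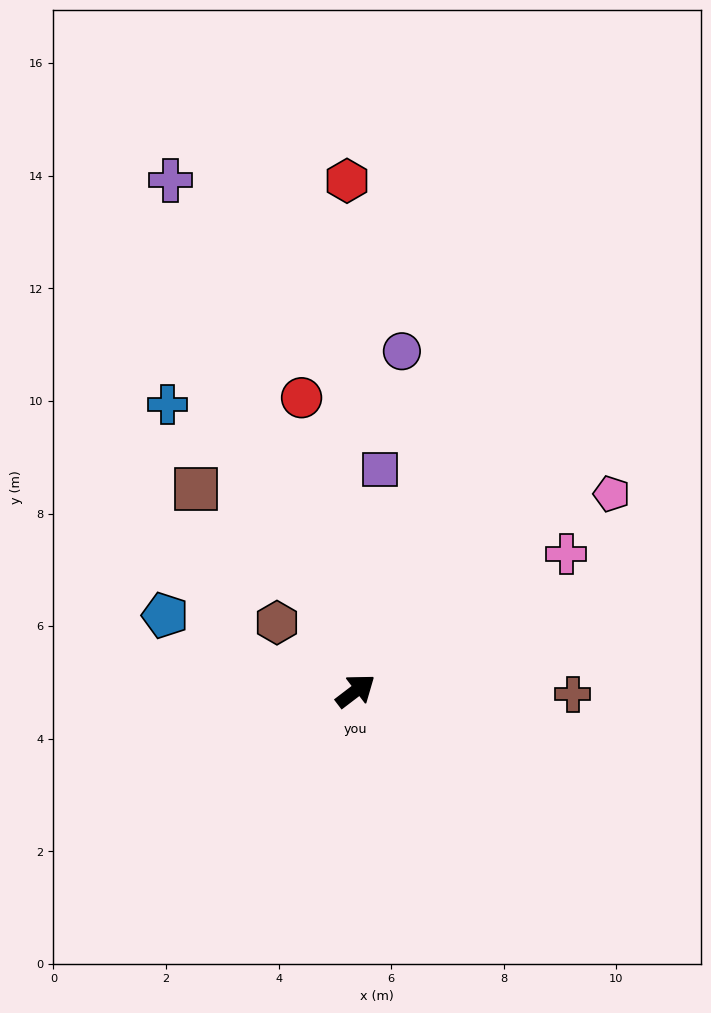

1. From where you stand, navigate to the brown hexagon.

turn left 102°, forward 1.8 m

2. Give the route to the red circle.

turn left 63°, forward 5.3 m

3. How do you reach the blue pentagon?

turn left 121°, forward 3.6 m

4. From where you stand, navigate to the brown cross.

turn right 38°, forward 3.9 m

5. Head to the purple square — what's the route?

turn left 46°, forward 4.0 m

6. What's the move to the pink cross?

turn right 4°, forward 4.5 m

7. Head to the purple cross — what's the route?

turn left 73°, forward 9.6 m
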